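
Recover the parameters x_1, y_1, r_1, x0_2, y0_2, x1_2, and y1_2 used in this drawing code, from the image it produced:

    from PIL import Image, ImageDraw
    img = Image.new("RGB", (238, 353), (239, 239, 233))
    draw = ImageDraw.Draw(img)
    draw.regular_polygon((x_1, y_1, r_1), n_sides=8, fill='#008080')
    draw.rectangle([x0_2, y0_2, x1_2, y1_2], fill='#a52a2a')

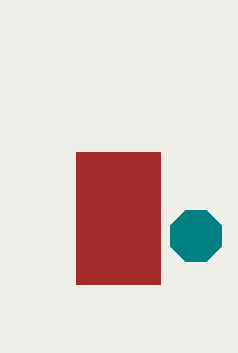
x_1 = 196; y_1 = 236; r_1 = 28; x0_2 = 76; y0_2 = 152; x1_2 = 160; y1_2 = 284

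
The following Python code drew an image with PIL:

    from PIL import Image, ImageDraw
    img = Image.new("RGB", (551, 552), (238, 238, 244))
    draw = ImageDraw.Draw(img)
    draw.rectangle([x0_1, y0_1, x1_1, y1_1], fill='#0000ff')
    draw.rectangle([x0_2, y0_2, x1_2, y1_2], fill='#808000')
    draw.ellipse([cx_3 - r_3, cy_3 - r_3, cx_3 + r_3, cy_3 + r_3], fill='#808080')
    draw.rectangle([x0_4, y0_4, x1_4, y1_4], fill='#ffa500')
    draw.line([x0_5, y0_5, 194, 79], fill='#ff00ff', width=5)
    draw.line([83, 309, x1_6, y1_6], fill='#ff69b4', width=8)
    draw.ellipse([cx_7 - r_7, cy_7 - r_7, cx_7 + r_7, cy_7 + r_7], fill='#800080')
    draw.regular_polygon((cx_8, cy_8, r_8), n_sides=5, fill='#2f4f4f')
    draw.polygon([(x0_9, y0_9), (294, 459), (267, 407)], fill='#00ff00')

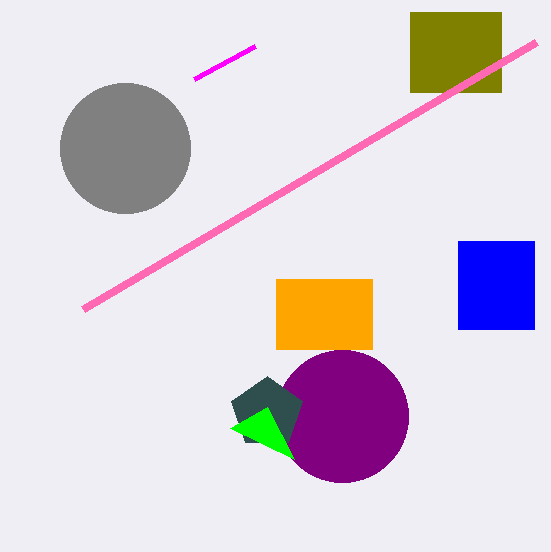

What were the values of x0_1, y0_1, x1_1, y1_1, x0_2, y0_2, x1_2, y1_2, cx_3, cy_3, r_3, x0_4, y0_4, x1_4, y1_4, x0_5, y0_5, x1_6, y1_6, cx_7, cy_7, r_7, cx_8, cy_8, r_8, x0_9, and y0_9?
x0_1 = 458
y0_1 = 241
x1_1 = 534
y1_1 = 329
x0_2 = 410
y0_2 = 12
x1_2 = 501
y1_2 = 92
cx_3 = 125
cy_3 = 148
r_3 = 65
x0_4 = 276
y0_4 = 279
x1_4 = 372
y1_4 = 349
x0_5 = 255
y0_5 = 46
x1_6 = 536
y1_6 = 42
cx_7 = 342
cy_7 = 416
r_7 = 66
cx_8 = 267
cy_8 = 413
r_8 = 37
x0_9 = 230
y0_9 = 428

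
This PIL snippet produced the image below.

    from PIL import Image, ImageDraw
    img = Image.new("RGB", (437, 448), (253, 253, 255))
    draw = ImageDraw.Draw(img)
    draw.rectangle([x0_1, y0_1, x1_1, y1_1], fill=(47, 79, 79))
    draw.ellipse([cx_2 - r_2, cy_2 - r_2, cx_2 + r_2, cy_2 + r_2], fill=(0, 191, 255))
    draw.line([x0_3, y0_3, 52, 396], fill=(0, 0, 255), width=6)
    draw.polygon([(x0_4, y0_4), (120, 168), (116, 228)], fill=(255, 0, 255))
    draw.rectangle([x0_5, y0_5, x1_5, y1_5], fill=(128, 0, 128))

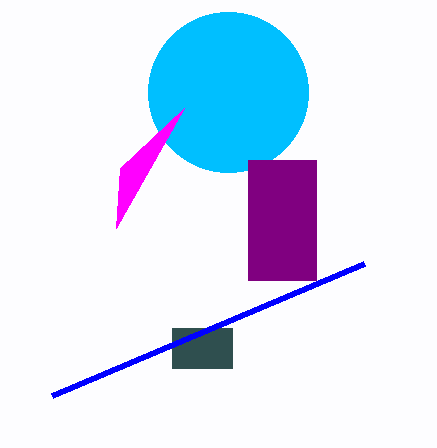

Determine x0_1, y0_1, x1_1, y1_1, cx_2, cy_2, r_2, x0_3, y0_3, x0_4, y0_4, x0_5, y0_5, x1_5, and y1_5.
x0_1 = 172; y0_1 = 328; x1_1 = 232; y1_1 = 368; cx_2 = 228; cy_2 = 92; r_2 = 80; x0_3 = 364; y0_3 = 264; x0_4 = 184; y0_4 = 108; x0_5 = 248; y0_5 = 160; x1_5 = 316; y1_5 = 280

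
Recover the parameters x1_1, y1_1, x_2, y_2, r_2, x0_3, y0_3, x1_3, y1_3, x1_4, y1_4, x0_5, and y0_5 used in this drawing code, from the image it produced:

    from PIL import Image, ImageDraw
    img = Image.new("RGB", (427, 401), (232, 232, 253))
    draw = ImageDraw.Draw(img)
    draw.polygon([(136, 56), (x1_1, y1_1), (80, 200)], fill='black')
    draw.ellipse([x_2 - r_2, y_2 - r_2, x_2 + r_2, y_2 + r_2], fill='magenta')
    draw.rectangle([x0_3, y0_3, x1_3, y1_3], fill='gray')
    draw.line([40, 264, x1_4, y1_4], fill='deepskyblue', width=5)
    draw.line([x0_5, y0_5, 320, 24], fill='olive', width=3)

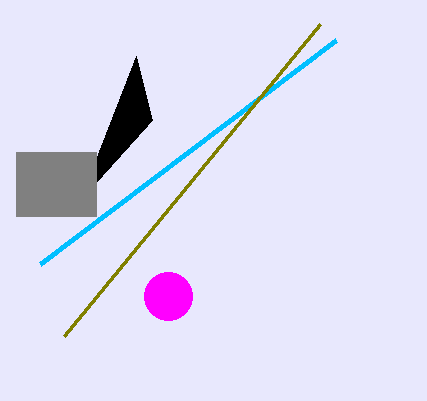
x1_1 = 152; y1_1 = 120; x_2 = 168; y_2 = 296; r_2 = 24; x0_3 = 16; y0_3 = 152; x1_3 = 96; y1_3 = 216; x1_4 = 336; y1_4 = 40; x0_5 = 64; y0_5 = 336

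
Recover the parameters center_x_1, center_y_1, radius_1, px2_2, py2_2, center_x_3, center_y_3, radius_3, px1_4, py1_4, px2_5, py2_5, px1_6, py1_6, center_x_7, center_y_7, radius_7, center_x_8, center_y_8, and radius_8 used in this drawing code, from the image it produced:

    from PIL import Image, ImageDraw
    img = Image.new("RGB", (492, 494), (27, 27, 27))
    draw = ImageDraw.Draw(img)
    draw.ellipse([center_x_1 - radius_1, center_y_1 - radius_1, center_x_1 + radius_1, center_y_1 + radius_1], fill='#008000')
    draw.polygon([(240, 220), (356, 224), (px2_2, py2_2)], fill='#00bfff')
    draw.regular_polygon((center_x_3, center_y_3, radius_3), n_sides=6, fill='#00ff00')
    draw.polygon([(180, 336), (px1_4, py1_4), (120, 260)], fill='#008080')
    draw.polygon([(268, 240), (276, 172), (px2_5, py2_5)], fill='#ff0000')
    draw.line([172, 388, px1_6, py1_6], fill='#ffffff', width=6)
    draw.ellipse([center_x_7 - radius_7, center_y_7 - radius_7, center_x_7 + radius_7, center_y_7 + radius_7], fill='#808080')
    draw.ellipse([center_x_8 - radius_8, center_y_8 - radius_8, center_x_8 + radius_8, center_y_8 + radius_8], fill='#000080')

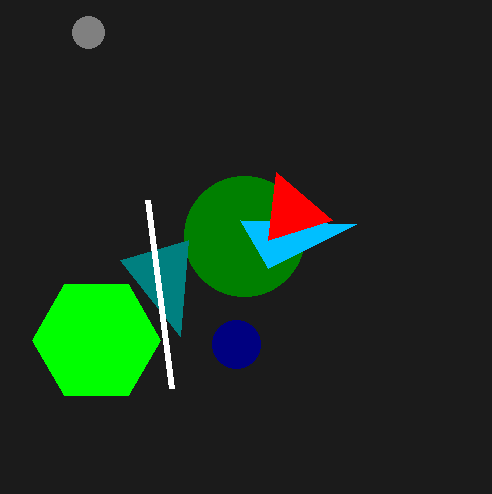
center_x_1 = 244; center_y_1 = 236; radius_1 = 60; px2_2 = 268; py2_2 = 268; center_x_3 = 96; center_y_3 = 340; radius_3 = 64; px1_4 = 188; py1_4 = 240; px2_5 = 332; py2_5 = 220; px1_6 = 148; py1_6 = 200; center_x_7 = 88; center_y_7 = 32; radius_7 = 16; center_x_8 = 236; center_y_8 = 344; radius_8 = 24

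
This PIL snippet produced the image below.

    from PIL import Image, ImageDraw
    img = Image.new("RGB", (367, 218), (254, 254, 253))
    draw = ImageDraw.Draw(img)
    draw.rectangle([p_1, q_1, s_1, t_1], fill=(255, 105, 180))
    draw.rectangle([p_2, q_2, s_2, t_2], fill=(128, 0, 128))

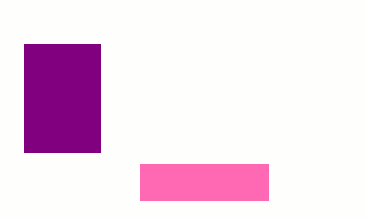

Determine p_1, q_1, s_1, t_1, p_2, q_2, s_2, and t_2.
p_1 = 140
q_1 = 164
s_1 = 268
t_1 = 200
p_2 = 24
q_2 = 44
s_2 = 100
t_2 = 152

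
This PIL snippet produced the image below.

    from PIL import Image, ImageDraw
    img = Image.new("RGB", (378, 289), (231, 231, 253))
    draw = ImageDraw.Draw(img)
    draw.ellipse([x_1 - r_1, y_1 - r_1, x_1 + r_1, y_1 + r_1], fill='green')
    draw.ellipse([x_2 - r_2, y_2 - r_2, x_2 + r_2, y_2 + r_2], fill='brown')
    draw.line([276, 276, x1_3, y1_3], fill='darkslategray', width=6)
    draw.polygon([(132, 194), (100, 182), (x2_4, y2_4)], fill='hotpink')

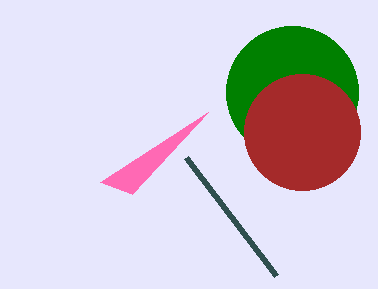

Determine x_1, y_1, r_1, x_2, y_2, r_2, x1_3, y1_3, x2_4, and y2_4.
x_1 = 292, y_1 = 92, r_1 = 66, x_2 = 302, y_2 = 132, r_2 = 58, x1_3 = 186, y1_3 = 158, x2_4 = 208, y2_4 = 112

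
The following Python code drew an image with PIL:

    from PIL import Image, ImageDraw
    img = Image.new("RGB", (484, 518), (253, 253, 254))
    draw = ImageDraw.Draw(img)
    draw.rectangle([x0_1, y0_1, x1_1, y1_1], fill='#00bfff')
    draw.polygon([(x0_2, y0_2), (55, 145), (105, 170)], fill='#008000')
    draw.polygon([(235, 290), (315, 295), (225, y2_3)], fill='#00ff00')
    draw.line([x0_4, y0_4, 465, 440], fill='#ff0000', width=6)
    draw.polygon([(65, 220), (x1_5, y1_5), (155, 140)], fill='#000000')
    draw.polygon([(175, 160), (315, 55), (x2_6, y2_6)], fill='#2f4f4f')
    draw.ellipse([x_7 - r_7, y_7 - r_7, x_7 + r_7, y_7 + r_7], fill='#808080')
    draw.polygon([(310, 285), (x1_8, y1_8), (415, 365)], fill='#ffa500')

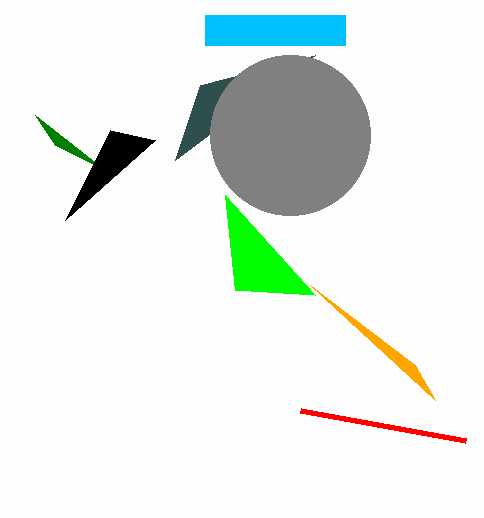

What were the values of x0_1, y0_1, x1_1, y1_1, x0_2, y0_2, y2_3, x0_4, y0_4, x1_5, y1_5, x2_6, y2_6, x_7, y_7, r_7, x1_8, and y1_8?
x0_1 = 205, y0_1 = 15, x1_1 = 345, y1_1 = 45, x0_2 = 35, y0_2 = 115, y2_3 = 195, x0_4 = 300, y0_4 = 410, x1_5 = 110, y1_5 = 130, x2_6 = 200, y2_6 = 85, x_7 = 290, y_7 = 135, r_7 = 80, x1_8 = 435, y1_8 = 400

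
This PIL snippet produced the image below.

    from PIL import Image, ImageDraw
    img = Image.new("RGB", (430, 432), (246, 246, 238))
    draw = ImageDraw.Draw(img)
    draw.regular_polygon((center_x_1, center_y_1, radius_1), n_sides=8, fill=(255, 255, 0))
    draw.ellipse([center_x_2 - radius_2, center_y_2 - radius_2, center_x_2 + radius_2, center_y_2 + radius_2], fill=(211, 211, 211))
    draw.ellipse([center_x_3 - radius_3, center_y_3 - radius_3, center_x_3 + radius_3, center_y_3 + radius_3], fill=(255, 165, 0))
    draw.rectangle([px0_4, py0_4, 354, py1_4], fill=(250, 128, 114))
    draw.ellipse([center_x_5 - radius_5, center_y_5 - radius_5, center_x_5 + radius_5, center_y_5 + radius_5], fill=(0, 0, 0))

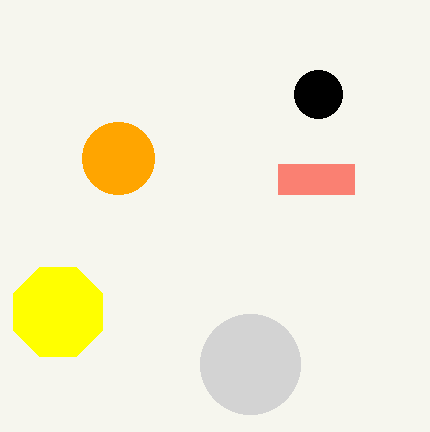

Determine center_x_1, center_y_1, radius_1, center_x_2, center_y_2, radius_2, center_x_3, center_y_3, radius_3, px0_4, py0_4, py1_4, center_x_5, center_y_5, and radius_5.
center_x_1 = 58; center_y_1 = 312; radius_1 = 48; center_x_2 = 250; center_y_2 = 364; radius_2 = 50; center_x_3 = 118; center_y_3 = 158; radius_3 = 36; px0_4 = 278; py0_4 = 164; py1_4 = 194; center_x_5 = 318; center_y_5 = 94; radius_5 = 24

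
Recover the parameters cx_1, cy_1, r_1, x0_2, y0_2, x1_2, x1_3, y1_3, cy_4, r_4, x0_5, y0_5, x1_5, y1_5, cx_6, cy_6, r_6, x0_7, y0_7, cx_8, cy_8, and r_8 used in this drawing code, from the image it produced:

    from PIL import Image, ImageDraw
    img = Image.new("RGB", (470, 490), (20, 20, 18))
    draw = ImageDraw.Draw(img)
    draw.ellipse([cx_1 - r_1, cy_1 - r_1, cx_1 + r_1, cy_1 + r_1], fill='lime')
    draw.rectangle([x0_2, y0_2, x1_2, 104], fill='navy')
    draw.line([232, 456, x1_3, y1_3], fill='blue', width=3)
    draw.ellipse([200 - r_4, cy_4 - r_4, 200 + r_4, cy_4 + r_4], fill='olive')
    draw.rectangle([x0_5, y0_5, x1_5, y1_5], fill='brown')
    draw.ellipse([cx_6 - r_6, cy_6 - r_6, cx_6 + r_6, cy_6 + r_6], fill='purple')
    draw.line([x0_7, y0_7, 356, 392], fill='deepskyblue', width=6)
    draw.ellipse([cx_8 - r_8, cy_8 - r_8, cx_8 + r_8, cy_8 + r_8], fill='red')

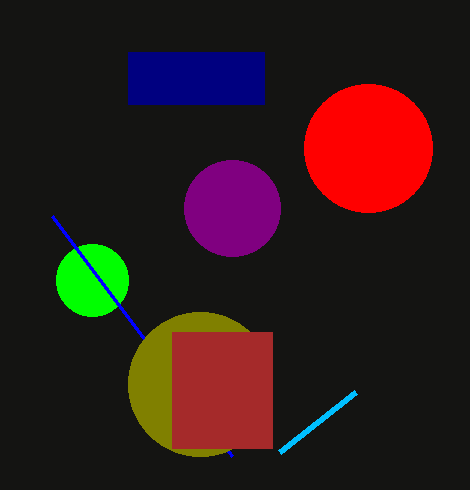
cx_1 = 92; cy_1 = 280; r_1 = 36; x0_2 = 128; y0_2 = 52; x1_2 = 264; x1_3 = 52; y1_3 = 216; cy_4 = 384; r_4 = 72; x0_5 = 172; y0_5 = 332; x1_5 = 272; y1_5 = 448; cx_6 = 232; cy_6 = 208; r_6 = 48; x0_7 = 280; y0_7 = 452; cx_8 = 368; cy_8 = 148; r_8 = 64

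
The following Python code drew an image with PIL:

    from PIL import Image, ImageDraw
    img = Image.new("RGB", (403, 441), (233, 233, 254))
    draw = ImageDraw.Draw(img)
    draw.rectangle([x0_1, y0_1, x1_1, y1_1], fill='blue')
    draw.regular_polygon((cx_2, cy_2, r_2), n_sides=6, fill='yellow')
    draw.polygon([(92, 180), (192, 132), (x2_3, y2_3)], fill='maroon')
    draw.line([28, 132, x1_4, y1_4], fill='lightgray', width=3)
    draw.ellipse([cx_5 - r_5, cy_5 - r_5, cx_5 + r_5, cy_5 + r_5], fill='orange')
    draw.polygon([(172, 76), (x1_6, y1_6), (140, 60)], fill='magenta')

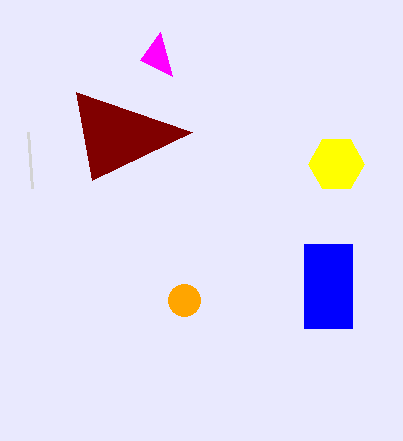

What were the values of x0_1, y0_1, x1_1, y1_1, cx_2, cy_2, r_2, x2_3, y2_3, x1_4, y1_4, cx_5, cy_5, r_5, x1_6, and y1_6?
x0_1 = 304, y0_1 = 244, x1_1 = 352, y1_1 = 328, cx_2 = 336, cy_2 = 164, r_2 = 28, x2_3 = 76, y2_3 = 92, x1_4 = 32, y1_4 = 188, cx_5 = 184, cy_5 = 300, r_5 = 16, x1_6 = 160, y1_6 = 32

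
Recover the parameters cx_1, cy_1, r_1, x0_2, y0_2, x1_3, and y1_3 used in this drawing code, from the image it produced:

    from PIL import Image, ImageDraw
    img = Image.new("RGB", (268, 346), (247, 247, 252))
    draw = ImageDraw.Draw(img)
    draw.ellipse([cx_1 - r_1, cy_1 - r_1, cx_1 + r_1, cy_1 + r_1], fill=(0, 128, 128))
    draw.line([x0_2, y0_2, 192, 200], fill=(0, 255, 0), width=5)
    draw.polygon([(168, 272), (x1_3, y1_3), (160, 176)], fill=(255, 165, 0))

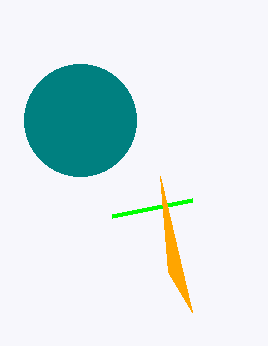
cx_1 = 80
cy_1 = 120
r_1 = 56
x0_2 = 112
y0_2 = 216
x1_3 = 192
y1_3 = 312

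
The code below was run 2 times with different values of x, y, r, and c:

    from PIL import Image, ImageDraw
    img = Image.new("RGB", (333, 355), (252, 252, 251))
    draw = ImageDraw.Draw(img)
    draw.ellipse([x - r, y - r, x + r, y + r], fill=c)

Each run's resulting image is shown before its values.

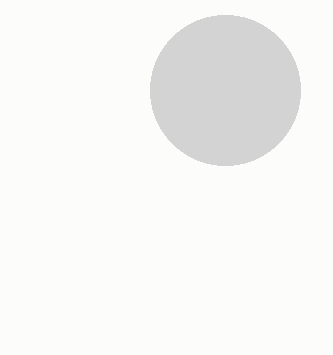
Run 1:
x = 225, y = 90, r = 75, c = 'lightgray'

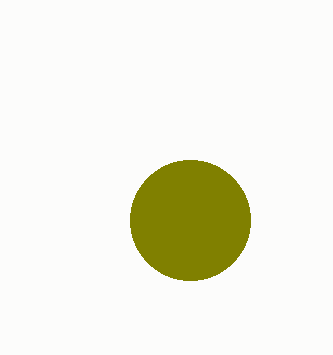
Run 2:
x = 190
y = 220
r = 60
c = 'olive'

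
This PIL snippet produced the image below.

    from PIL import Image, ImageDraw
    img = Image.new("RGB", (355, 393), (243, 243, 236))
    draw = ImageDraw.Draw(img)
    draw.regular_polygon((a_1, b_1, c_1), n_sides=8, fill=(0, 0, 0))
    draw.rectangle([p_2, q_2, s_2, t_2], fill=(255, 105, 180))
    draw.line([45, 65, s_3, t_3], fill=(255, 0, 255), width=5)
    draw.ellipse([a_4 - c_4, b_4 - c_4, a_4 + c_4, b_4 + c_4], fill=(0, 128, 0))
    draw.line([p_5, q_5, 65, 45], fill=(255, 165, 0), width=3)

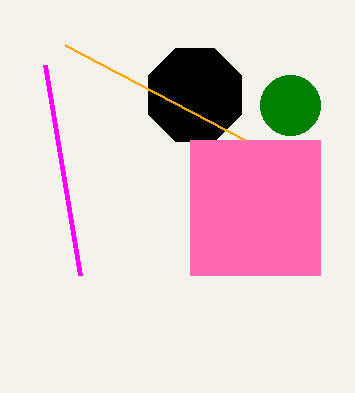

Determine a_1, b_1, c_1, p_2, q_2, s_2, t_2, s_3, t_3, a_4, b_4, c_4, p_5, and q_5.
a_1 = 195
b_1 = 95
c_1 = 50
p_2 = 190
q_2 = 140
s_2 = 320
t_2 = 275
s_3 = 80
t_3 = 275
a_4 = 290
b_4 = 105
c_4 = 30
p_5 = 245
q_5 = 140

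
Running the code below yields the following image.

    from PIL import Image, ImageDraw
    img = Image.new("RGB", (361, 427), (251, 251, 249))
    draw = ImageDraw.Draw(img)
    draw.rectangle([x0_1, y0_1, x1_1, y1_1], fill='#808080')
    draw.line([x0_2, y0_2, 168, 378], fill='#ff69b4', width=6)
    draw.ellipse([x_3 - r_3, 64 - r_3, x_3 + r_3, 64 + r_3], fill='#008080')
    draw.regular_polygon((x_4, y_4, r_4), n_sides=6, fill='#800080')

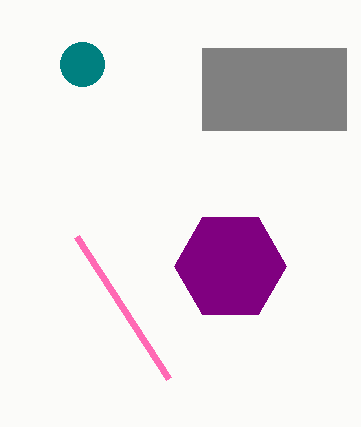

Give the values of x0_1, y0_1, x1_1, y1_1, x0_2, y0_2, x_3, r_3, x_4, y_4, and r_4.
x0_1 = 202; y0_1 = 48; x1_1 = 346; y1_1 = 130; x0_2 = 76; y0_2 = 236; x_3 = 82; r_3 = 22; x_4 = 230; y_4 = 266; r_4 = 56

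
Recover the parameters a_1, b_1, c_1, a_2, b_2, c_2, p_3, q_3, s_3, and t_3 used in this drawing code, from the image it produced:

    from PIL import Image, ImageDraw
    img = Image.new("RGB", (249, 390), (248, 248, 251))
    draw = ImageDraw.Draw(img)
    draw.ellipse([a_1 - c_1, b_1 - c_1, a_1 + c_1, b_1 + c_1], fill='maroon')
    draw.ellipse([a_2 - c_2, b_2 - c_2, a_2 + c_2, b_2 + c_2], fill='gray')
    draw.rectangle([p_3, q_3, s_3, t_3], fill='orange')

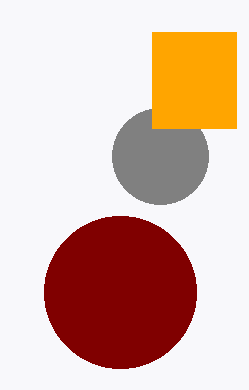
a_1 = 120, b_1 = 292, c_1 = 76, a_2 = 160, b_2 = 156, c_2 = 48, p_3 = 152, q_3 = 32, s_3 = 236, t_3 = 128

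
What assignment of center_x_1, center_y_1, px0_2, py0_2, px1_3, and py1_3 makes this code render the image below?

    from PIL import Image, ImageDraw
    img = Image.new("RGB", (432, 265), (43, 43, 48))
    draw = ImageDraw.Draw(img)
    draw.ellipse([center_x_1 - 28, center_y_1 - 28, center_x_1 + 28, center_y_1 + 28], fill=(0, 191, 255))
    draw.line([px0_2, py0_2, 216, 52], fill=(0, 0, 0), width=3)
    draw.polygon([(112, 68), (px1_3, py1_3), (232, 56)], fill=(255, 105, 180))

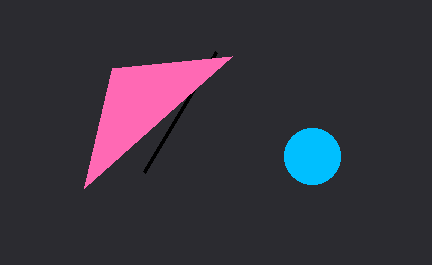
center_x_1 = 312, center_y_1 = 156, px0_2 = 144, py0_2 = 172, px1_3 = 84, py1_3 = 188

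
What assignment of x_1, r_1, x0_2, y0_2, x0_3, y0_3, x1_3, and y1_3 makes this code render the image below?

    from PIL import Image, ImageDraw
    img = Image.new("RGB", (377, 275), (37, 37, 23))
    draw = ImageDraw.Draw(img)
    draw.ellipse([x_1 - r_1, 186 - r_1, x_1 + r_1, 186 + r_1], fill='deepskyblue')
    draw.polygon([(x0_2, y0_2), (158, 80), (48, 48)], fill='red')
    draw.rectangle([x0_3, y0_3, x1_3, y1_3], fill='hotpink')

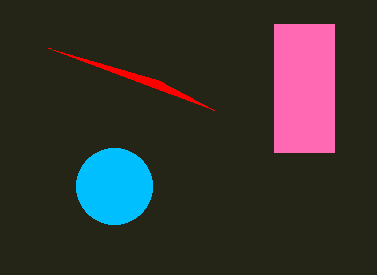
x_1 = 114; r_1 = 38; x0_2 = 214; y0_2 = 110; x0_3 = 274; y0_3 = 24; x1_3 = 334; y1_3 = 152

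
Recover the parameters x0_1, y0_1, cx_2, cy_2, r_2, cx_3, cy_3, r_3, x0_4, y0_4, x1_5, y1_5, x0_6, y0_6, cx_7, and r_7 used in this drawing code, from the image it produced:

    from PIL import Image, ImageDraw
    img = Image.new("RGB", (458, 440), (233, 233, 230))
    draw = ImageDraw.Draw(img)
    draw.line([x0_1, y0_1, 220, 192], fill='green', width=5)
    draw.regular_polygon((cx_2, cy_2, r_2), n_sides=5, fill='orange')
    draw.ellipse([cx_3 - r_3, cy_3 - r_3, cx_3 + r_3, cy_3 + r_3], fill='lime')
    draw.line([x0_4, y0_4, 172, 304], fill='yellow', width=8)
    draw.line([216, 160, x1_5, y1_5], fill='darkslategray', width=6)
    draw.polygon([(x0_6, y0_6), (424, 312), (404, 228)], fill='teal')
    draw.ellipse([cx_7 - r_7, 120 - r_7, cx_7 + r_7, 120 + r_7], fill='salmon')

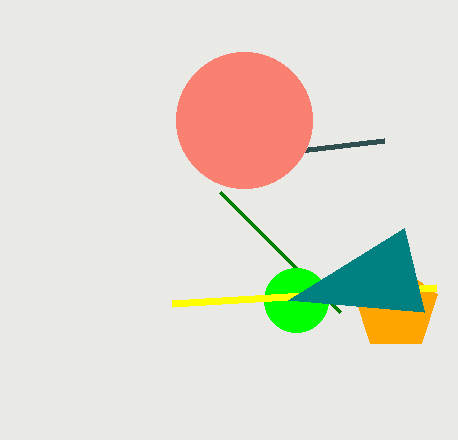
x0_1 = 340, y0_1 = 312, cx_2 = 396, cy_2 = 308, r_2 = 44, cx_3 = 296, cy_3 = 300, r_3 = 32, x0_4 = 436, y0_4 = 288, x1_5 = 384, y1_5 = 140, x0_6 = 288, y0_6 = 300, cx_7 = 244, r_7 = 68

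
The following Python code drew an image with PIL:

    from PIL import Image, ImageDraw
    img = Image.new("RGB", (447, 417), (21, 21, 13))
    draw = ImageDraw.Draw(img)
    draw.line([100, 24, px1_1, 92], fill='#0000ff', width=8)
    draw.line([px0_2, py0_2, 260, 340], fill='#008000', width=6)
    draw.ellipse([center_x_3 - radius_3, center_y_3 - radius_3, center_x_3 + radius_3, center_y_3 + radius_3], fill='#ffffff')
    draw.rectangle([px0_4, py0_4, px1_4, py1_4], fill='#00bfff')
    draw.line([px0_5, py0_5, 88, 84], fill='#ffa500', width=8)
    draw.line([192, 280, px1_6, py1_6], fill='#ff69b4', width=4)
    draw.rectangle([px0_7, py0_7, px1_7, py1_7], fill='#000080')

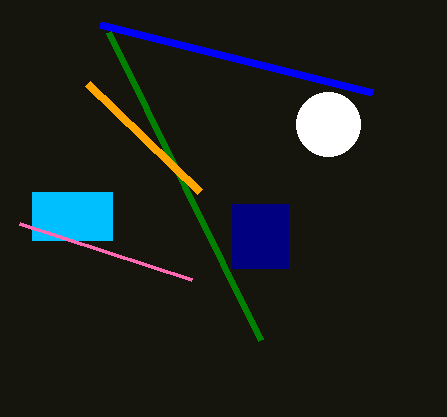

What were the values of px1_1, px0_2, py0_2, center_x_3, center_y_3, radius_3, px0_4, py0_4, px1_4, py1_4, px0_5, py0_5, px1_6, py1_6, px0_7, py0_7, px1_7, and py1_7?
px1_1 = 372; px0_2 = 108; py0_2 = 32; center_x_3 = 328; center_y_3 = 124; radius_3 = 32; px0_4 = 32; py0_4 = 192; px1_4 = 112; py1_4 = 240; px0_5 = 200; py0_5 = 192; px1_6 = 20; py1_6 = 224; px0_7 = 232; py0_7 = 204; px1_7 = 288; py1_7 = 268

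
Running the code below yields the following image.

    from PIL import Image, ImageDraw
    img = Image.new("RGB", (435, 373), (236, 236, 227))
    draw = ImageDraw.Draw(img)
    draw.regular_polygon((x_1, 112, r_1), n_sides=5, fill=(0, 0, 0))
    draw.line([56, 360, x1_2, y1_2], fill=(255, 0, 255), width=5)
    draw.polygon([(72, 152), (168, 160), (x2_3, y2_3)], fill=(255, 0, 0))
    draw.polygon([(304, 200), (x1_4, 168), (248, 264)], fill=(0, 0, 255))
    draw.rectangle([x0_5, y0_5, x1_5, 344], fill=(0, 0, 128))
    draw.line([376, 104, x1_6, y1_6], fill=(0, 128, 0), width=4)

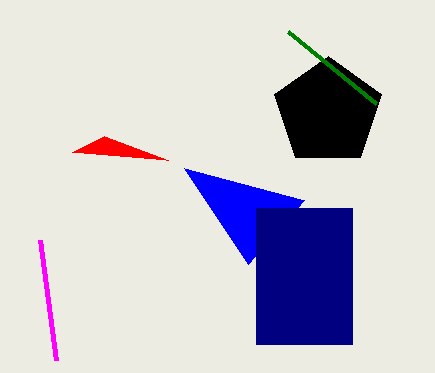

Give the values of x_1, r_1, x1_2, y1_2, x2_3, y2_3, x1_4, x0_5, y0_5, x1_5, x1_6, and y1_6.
x_1 = 328; r_1 = 56; x1_2 = 40; y1_2 = 240; x2_3 = 104; y2_3 = 136; x1_4 = 184; x0_5 = 256; y0_5 = 208; x1_5 = 352; x1_6 = 288; y1_6 = 32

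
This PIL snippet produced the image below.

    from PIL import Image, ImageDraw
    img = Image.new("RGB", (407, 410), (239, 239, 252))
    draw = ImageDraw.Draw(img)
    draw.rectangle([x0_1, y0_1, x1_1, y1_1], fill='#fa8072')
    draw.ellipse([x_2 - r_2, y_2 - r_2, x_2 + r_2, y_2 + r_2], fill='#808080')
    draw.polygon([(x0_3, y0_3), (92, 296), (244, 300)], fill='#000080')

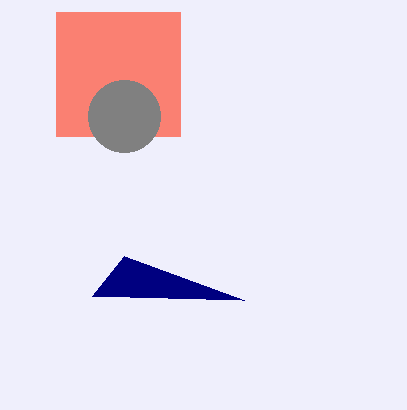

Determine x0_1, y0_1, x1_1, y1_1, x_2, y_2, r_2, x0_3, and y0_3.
x0_1 = 56, y0_1 = 12, x1_1 = 180, y1_1 = 136, x_2 = 124, y_2 = 116, r_2 = 36, x0_3 = 124, y0_3 = 256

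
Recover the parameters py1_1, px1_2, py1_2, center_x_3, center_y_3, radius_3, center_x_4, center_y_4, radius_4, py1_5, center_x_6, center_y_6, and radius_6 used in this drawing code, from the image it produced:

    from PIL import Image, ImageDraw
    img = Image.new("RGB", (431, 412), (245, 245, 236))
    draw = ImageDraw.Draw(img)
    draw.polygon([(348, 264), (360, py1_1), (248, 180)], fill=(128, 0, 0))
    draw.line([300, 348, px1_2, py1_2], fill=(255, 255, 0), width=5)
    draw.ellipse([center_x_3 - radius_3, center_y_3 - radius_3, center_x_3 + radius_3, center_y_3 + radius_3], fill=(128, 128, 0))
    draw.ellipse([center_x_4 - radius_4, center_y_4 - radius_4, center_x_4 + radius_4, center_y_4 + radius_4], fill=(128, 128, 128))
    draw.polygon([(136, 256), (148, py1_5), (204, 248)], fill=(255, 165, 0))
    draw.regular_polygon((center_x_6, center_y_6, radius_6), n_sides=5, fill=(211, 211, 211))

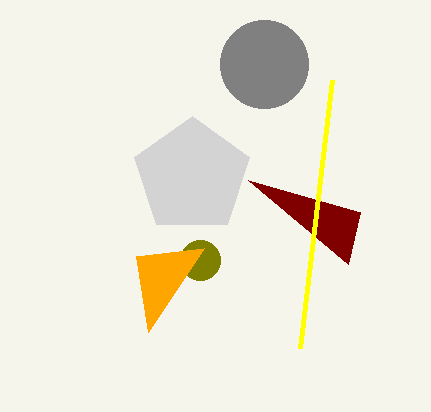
py1_1 = 212; px1_2 = 332; py1_2 = 80; center_x_3 = 200; center_y_3 = 260; radius_3 = 20; center_x_4 = 264; center_y_4 = 64; radius_4 = 44; py1_5 = 332; center_x_6 = 192; center_y_6 = 176; radius_6 = 60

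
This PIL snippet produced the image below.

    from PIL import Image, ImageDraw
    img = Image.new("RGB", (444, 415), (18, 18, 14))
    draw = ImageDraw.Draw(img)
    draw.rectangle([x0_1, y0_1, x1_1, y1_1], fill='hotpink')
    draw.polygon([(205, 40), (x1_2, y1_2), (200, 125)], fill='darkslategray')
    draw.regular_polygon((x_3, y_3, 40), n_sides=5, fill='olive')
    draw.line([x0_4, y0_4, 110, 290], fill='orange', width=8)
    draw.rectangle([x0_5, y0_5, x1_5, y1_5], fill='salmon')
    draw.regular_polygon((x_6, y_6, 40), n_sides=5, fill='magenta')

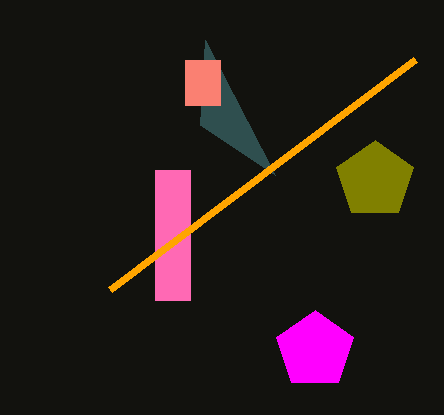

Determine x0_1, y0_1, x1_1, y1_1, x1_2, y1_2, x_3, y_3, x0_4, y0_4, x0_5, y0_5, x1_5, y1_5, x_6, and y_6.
x0_1 = 155; y0_1 = 170; x1_1 = 190; y1_1 = 300; x1_2 = 275; y1_2 = 175; x_3 = 375; y_3 = 180; x0_4 = 415; y0_4 = 60; x0_5 = 185; y0_5 = 60; x1_5 = 220; y1_5 = 105; x_6 = 315; y_6 = 350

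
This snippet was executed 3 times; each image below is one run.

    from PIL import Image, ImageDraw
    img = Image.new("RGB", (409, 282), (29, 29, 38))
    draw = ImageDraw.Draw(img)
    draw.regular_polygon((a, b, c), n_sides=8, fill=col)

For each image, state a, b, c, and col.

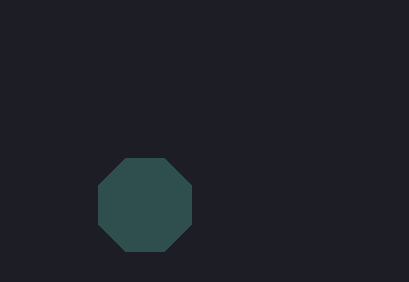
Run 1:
a = 145
b = 205
c = 50
col = 'darkslategray'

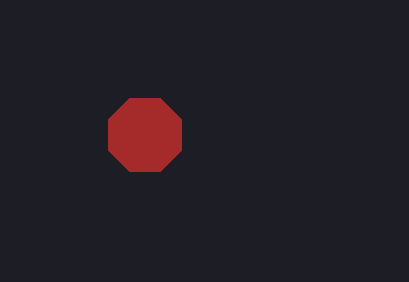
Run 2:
a = 145; b = 135; c = 40; col = 'brown'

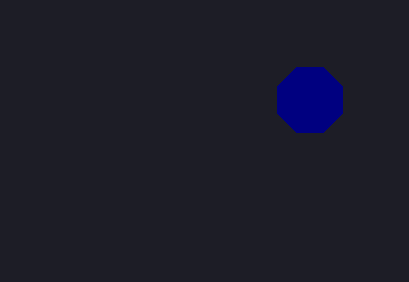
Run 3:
a = 310, b = 100, c = 35, col = 'navy'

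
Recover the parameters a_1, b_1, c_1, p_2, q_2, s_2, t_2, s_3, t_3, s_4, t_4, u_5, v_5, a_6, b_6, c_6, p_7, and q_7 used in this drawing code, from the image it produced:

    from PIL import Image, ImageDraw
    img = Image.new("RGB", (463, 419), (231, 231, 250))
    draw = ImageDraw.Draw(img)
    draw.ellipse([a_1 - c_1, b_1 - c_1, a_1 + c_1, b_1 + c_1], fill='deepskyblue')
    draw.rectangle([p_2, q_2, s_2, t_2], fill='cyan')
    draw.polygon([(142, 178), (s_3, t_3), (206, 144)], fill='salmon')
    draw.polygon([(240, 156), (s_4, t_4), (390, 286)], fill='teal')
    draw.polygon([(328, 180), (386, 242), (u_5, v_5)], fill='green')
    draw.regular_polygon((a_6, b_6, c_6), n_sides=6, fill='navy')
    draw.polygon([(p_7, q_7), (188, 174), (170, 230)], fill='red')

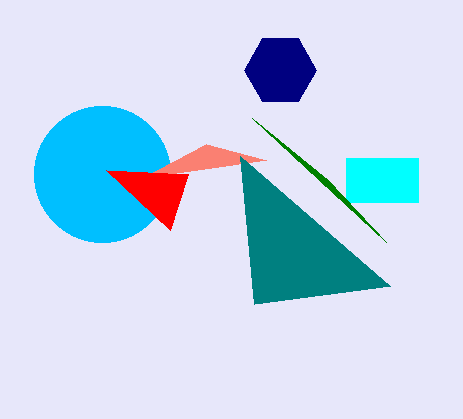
a_1 = 102
b_1 = 174
c_1 = 68
p_2 = 346
q_2 = 158
s_2 = 418
t_2 = 202
s_3 = 266
t_3 = 160
s_4 = 254
t_4 = 304
u_5 = 252
v_5 = 118
a_6 = 280
b_6 = 70
c_6 = 36
p_7 = 106
q_7 = 170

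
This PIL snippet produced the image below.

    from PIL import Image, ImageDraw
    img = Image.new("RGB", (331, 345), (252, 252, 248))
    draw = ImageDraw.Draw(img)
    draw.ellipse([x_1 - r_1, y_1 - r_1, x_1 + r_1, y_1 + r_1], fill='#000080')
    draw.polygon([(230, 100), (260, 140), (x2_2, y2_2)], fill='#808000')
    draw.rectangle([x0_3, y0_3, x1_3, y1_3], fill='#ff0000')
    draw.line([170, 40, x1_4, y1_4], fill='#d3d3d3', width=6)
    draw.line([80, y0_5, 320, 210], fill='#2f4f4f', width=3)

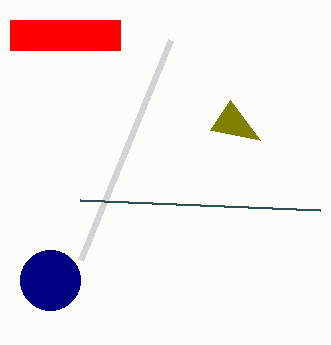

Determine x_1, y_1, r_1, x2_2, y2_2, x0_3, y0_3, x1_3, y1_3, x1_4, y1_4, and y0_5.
x_1 = 50, y_1 = 280, r_1 = 30, x2_2 = 210, y2_2 = 130, x0_3 = 10, y0_3 = 20, x1_3 = 120, y1_3 = 50, x1_4 = 80, y1_4 = 260, y0_5 = 200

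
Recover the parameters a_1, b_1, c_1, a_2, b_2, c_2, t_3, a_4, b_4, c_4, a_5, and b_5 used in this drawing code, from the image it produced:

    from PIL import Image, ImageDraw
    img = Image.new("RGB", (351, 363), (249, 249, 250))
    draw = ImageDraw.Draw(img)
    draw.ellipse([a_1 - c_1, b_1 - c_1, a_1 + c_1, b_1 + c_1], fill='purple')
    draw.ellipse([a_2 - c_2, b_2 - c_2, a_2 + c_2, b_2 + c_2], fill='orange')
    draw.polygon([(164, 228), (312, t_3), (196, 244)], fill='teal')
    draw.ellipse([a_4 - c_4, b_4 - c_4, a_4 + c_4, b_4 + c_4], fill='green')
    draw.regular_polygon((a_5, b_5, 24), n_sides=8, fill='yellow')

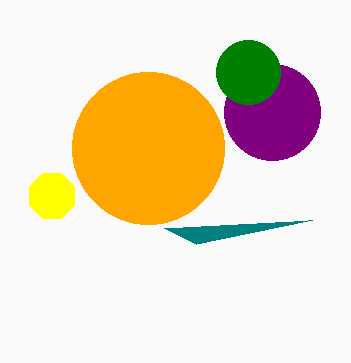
a_1 = 272; b_1 = 112; c_1 = 48; a_2 = 148; b_2 = 148; c_2 = 76; t_3 = 220; a_4 = 248; b_4 = 72; c_4 = 32; a_5 = 52; b_5 = 196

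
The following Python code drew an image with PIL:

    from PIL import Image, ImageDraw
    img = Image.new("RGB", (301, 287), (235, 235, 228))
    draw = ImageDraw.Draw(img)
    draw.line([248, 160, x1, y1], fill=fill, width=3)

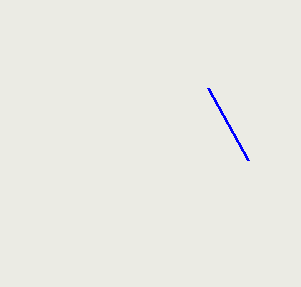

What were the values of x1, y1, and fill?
x1 = 208; y1 = 88; fill = 'blue'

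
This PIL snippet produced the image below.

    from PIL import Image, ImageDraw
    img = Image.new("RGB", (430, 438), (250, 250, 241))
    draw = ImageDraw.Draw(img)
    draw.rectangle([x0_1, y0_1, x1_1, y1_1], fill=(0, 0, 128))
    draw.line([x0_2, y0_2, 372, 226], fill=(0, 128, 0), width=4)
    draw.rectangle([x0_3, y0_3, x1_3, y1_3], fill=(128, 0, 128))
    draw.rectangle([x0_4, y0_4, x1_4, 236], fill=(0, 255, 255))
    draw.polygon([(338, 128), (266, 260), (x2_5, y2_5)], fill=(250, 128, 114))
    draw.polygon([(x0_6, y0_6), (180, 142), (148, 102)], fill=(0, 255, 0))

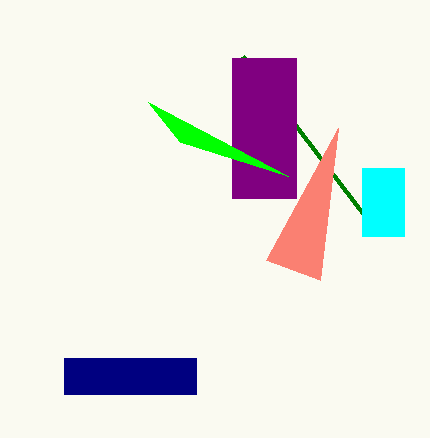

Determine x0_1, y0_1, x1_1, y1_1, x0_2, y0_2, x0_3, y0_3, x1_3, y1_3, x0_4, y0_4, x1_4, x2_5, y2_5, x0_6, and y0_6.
x0_1 = 64, y0_1 = 358, x1_1 = 196, y1_1 = 394, x0_2 = 242, y0_2 = 56, x0_3 = 232, y0_3 = 58, x1_3 = 296, y1_3 = 198, x0_4 = 362, y0_4 = 168, x1_4 = 404, x2_5 = 320, y2_5 = 280, x0_6 = 288, y0_6 = 176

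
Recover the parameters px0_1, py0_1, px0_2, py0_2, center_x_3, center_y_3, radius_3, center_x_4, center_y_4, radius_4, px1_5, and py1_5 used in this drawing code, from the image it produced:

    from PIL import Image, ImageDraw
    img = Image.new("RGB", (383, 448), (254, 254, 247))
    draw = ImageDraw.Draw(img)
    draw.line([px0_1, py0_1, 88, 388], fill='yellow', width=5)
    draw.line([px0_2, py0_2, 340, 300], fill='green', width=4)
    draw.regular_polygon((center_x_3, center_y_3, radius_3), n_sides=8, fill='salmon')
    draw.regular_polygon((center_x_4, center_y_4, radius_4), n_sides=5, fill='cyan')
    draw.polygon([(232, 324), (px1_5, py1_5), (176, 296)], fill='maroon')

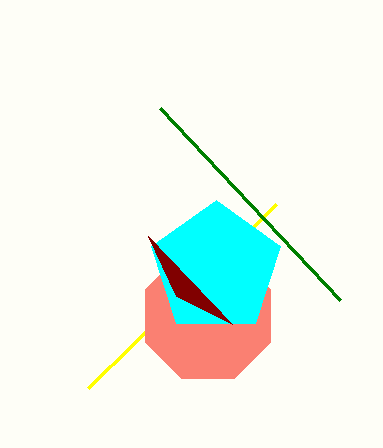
px0_1 = 276; py0_1 = 204; px0_2 = 160; py0_2 = 108; center_x_3 = 208; center_y_3 = 316; radius_3 = 68; center_x_4 = 216; center_y_4 = 268; radius_4 = 68; px1_5 = 148; py1_5 = 236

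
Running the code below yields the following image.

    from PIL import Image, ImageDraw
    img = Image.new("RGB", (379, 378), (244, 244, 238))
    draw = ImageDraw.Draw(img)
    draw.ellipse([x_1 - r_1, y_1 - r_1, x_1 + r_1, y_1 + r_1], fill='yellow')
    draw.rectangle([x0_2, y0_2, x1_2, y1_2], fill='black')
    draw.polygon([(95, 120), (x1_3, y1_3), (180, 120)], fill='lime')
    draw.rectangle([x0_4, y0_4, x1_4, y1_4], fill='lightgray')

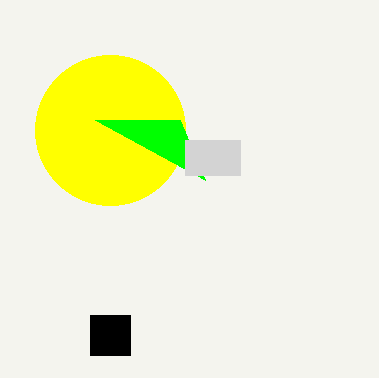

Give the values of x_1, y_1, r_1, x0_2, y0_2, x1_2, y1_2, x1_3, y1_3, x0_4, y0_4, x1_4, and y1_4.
x_1 = 110
y_1 = 130
r_1 = 75
x0_2 = 90
y0_2 = 315
x1_2 = 130
y1_2 = 355
x1_3 = 205
y1_3 = 180
x0_4 = 185
y0_4 = 140
x1_4 = 240
y1_4 = 175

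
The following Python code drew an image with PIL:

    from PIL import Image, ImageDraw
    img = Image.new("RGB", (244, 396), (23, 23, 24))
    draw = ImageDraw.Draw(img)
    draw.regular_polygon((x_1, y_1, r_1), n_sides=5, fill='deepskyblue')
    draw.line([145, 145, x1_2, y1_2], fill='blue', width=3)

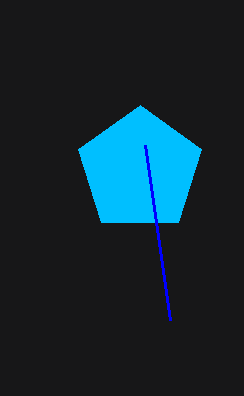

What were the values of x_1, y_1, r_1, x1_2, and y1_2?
x_1 = 140
y_1 = 170
r_1 = 65
x1_2 = 170
y1_2 = 320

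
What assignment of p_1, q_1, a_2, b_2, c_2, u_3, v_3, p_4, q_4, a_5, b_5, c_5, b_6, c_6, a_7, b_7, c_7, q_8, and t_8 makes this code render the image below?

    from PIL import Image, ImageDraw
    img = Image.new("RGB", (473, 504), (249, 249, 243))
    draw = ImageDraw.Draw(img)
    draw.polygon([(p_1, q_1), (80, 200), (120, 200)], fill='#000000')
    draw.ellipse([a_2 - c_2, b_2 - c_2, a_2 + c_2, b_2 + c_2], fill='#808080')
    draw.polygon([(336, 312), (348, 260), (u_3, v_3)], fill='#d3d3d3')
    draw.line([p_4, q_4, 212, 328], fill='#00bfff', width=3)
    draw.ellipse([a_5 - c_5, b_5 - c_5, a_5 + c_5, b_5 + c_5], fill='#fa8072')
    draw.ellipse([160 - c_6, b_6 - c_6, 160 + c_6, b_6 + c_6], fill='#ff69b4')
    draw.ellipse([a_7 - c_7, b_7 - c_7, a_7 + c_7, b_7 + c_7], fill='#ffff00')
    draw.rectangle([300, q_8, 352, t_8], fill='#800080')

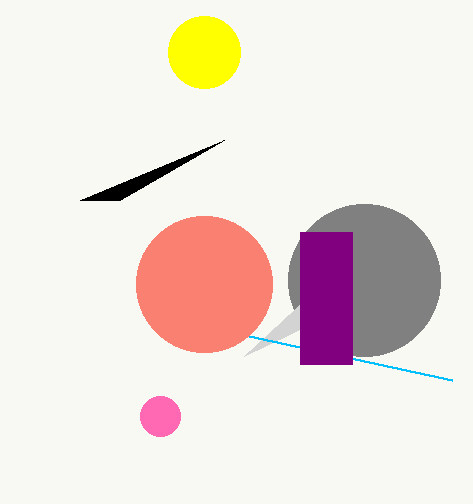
p_1 = 224, q_1 = 140, a_2 = 364, b_2 = 280, c_2 = 76, u_3 = 244, v_3 = 356, p_4 = 452, q_4 = 380, a_5 = 204, b_5 = 284, c_5 = 68, b_6 = 416, c_6 = 20, a_7 = 204, b_7 = 52, c_7 = 36, q_8 = 232, t_8 = 364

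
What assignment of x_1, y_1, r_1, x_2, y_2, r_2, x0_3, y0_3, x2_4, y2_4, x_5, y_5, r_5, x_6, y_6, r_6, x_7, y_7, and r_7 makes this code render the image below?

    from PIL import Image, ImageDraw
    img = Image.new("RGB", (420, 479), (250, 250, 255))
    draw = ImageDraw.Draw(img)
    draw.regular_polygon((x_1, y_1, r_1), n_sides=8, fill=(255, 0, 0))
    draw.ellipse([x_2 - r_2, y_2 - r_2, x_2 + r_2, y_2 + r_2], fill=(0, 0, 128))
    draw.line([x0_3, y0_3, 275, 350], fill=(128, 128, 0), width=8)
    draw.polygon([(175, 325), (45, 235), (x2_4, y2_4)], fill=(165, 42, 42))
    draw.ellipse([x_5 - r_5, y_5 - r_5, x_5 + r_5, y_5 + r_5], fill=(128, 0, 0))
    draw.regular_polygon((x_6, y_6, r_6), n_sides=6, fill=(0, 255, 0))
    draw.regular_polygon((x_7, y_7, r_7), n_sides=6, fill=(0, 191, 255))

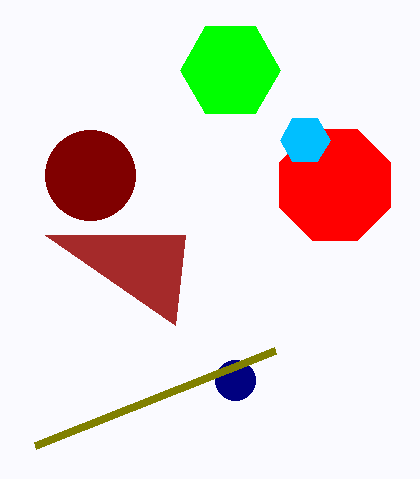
x_1 = 335; y_1 = 185; r_1 = 60; x_2 = 235; y_2 = 380; r_2 = 20; x0_3 = 35; y0_3 = 445; x2_4 = 185; y2_4 = 235; x_5 = 90; y_5 = 175; r_5 = 45; x_6 = 230; y_6 = 70; r_6 = 50; x_7 = 305; y_7 = 140; r_7 = 25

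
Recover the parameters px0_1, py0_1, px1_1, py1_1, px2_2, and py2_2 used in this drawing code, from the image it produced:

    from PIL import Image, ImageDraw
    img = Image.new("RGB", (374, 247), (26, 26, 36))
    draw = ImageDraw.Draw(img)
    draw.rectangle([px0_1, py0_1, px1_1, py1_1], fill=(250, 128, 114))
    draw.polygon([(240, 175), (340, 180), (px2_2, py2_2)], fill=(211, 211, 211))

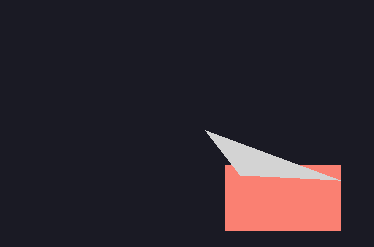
px0_1 = 225; py0_1 = 165; px1_1 = 340; py1_1 = 230; px2_2 = 205; py2_2 = 130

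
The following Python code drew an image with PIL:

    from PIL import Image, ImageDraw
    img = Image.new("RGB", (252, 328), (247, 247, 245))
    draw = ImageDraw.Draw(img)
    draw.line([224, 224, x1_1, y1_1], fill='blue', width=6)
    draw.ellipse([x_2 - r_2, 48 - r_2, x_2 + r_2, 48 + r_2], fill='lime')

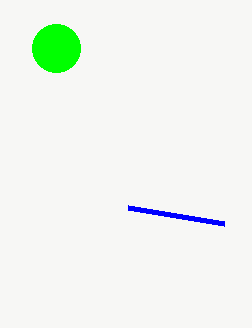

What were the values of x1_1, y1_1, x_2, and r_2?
x1_1 = 128
y1_1 = 208
x_2 = 56
r_2 = 24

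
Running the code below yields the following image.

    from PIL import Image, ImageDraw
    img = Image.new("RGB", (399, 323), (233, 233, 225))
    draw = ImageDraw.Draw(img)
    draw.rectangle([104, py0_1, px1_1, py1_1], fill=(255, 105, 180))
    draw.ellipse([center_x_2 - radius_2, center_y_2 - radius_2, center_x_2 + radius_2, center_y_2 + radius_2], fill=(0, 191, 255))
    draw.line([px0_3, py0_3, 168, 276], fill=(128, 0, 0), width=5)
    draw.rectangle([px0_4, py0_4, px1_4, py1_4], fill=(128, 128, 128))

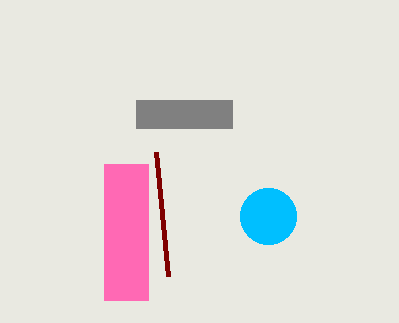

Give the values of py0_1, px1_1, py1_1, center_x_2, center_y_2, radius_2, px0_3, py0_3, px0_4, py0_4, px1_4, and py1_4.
py0_1 = 164; px1_1 = 148; py1_1 = 300; center_x_2 = 268; center_y_2 = 216; radius_2 = 28; px0_3 = 156; py0_3 = 152; px0_4 = 136; py0_4 = 100; px1_4 = 232; py1_4 = 128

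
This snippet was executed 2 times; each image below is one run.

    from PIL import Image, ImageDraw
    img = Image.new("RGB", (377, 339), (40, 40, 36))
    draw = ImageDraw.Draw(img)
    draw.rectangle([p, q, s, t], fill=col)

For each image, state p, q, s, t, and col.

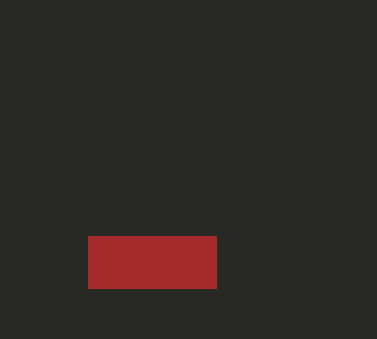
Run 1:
p = 88
q = 236
s = 216
t = 288
col = 'brown'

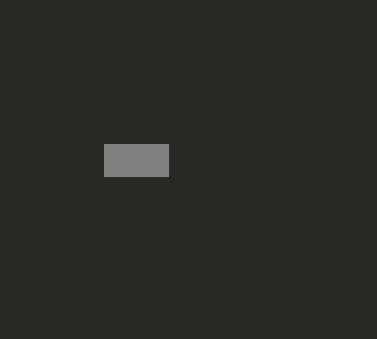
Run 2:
p = 104, q = 144, s = 168, t = 176, col = 'gray'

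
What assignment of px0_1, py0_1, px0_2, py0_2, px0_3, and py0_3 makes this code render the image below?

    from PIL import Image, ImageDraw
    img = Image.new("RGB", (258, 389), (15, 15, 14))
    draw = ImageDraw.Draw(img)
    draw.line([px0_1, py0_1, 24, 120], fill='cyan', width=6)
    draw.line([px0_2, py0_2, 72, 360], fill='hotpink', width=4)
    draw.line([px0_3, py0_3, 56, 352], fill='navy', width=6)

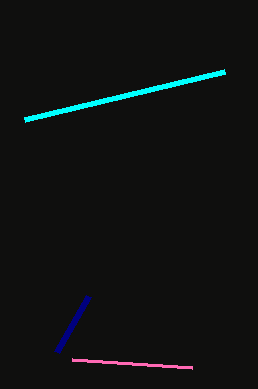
px0_1 = 224
py0_1 = 72
px0_2 = 192
py0_2 = 368
px0_3 = 88
py0_3 = 296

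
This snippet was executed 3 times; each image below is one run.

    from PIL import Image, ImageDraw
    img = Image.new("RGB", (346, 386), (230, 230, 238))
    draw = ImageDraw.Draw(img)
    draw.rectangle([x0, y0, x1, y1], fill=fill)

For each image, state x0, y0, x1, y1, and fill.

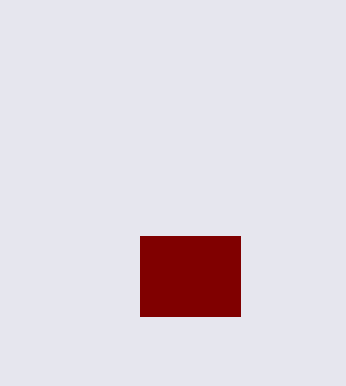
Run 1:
x0 = 140
y0 = 236
x1 = 240
y1 = 316
fill = 'maroon'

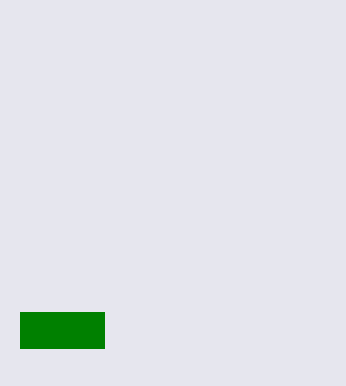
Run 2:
x0 = 20; y0 = 312; x1 = 104; y1 = 348; fill = 'green'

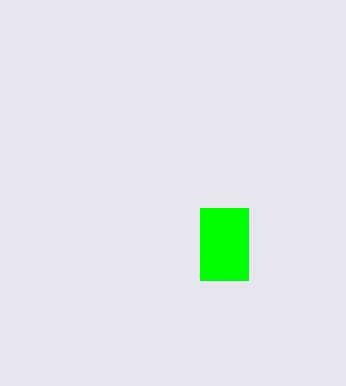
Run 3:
x0 = 200; y0 = 208; x1 = 248; y1 = 280; fill = 'lime'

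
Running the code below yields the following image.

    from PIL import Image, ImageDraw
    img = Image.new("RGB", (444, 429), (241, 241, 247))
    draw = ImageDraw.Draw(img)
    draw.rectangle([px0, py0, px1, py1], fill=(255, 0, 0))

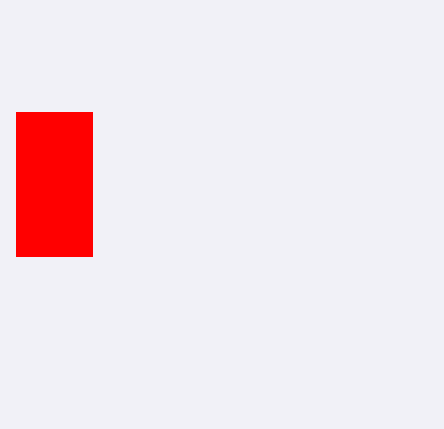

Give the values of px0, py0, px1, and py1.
px0 = 16, py0 = 112, px1 = 92, py1 = 256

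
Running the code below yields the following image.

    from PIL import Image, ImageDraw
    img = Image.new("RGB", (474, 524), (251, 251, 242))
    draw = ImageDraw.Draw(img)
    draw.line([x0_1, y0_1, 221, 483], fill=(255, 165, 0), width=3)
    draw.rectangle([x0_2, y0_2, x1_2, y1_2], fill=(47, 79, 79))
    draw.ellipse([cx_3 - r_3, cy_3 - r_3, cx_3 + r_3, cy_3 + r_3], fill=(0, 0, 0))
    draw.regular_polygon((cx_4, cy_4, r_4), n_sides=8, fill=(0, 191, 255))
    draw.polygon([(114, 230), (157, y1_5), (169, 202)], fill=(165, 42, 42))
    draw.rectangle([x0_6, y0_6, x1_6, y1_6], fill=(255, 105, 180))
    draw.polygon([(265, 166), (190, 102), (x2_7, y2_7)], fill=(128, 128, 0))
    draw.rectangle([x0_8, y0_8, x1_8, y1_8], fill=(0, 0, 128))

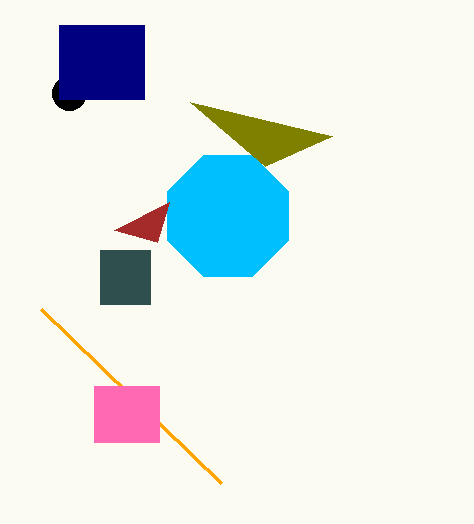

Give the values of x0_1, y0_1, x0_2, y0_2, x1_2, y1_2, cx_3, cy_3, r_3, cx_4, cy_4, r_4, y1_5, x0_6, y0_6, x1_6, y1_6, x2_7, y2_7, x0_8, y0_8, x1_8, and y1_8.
x0_1 = 41; y0_1 = 309; x0_2 = 100; y0_2 = 250; x1_2 = 150; y1_2 = 304; cx_3 = 69; cy_3 = 93; r_3 = 17; cx_4 = 228; cy_4 = 216; r_4 = 65; y1_5 = 242; x0_6 = 94; y0_6 = 386; x1_6 = 159; y1_6 = 442; x2_7 = 332; y2_7 = 136; x0_8 = 59; y0_8 = 25; x1_8 = 144; y1_8 = 99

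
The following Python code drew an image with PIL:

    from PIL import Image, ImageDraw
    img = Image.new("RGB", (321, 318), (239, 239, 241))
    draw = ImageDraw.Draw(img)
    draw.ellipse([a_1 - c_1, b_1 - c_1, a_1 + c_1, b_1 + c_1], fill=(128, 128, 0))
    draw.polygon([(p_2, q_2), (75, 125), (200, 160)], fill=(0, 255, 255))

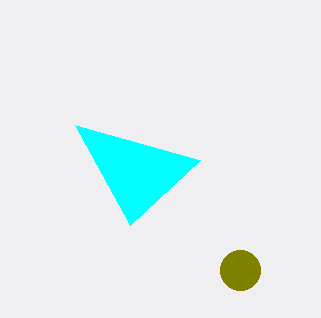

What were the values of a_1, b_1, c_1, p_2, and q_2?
a_1 = 240; b_1 = 270; c_1 = 20; p_2 = 130; q_2 = 225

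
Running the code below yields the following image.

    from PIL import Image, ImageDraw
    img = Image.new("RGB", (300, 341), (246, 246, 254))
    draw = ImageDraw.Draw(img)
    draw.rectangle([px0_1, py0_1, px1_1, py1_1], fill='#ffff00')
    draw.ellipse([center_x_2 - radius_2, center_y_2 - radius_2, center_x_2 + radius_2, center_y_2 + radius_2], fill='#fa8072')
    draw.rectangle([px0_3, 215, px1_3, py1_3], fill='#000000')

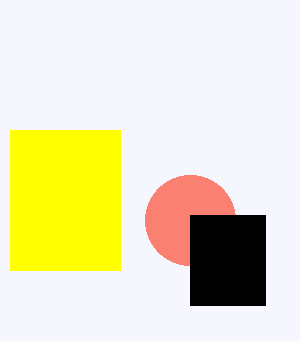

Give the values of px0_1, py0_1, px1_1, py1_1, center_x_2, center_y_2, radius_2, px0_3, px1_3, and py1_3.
px0_1 = 10; py0_1 = 130; px1_1 = 120; py1_1 = 270; center_x_2 = 190; center_y_2 = 220; radius_2 = 45; px0_3 = 190; px1_3 = 265; py1_3 = 305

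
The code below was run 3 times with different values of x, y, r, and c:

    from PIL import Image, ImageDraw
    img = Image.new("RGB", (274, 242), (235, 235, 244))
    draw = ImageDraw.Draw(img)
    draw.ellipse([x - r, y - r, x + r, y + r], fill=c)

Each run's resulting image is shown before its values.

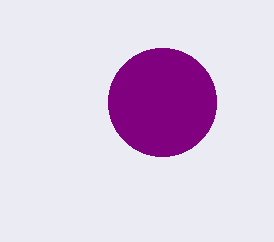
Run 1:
x = 162
y = 102
r = 54
c = 'purple'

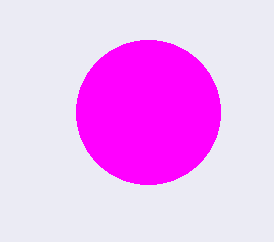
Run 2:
x = 148; y = 112; r = 72; c = 'magenta'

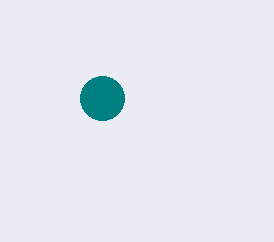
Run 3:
x = 102
y = 98
r = 22
c = 'teal'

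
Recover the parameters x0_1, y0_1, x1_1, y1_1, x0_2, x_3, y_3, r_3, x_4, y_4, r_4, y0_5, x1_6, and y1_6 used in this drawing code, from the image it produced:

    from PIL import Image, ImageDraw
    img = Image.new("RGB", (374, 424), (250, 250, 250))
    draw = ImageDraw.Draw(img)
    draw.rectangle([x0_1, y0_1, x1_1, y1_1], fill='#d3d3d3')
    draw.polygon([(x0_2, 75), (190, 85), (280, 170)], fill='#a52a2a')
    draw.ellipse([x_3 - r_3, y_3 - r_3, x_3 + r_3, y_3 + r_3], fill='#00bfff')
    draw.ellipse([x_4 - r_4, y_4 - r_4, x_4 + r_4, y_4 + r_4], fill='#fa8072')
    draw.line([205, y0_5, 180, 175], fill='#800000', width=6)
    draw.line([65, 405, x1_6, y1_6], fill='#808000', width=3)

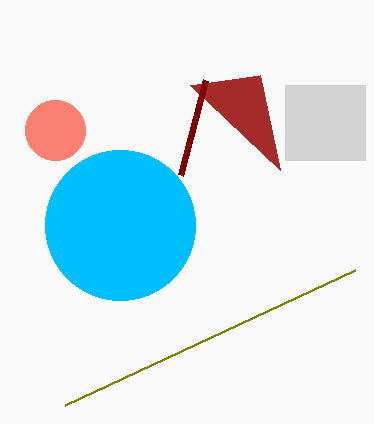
x0_1 = 285, y0_1 = 85, x1_1 = 365, y1_1 = 160, x0_2 = 260, x_3 = 120, y_3 = 225, r_3 = 75, x_4 = 55, y_4 = 130, r_4 = 30, y0_5 = 80, x1_6 = 355, y1_6 = 270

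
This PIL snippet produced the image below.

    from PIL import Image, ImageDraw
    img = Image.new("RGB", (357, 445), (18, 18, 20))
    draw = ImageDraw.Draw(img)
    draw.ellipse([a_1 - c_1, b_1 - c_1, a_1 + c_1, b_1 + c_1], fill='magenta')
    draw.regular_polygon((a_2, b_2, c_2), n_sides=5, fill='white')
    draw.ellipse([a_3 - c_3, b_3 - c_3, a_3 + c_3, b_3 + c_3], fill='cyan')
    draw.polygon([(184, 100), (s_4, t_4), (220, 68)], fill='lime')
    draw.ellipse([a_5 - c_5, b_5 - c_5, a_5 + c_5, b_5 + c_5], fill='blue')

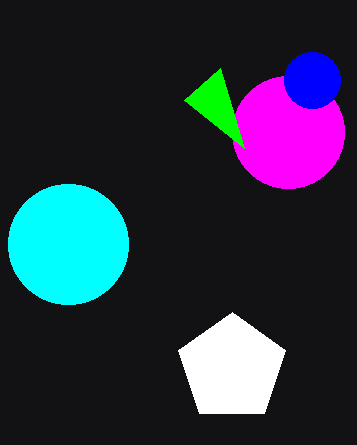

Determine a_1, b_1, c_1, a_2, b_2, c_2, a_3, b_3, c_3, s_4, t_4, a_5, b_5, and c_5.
a_1 = 288, b_1 = 132, c_1 = 56, a_2 = 232, b_2 = 368, c_2 = 56, a_3 = 68, b_3 = 244, c_3 = 60, s_4 = 244, t_4 = 148, a_5 = 312, b_5 = 80, c_5 = 28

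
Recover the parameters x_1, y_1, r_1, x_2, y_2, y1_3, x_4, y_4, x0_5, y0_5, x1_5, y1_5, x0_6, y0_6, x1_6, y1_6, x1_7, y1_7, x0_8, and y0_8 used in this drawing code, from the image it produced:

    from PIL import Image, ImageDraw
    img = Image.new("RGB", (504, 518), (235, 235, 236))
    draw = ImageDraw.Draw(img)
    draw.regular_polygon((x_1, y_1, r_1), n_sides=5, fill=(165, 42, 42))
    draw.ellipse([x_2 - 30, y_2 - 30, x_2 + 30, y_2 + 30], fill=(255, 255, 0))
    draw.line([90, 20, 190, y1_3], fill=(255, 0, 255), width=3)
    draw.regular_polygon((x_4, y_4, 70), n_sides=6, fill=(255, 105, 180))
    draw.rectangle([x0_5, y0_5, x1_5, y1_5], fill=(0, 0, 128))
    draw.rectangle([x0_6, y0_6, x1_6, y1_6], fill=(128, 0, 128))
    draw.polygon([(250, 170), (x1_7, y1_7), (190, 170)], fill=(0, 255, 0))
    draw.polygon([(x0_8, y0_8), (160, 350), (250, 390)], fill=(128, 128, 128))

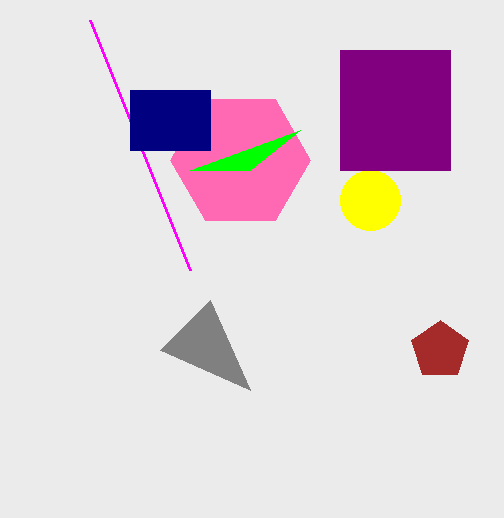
x_1 = 440
y_1 = 350
r_1 = 30
x_2 = 370
y_2 = 200
y1_3 = 270
x_4 = 240
y_4 = 160
x0_5 = 130
y0_5 = 90
x1_5 = 210
y1_5 = 150
x0_6 = 340
y0_6 = 50
x1_6 = 450
y1_6 = 170
x1_7 = 300
y1_7 = 130
x0_8 = 210
y0_8 = 300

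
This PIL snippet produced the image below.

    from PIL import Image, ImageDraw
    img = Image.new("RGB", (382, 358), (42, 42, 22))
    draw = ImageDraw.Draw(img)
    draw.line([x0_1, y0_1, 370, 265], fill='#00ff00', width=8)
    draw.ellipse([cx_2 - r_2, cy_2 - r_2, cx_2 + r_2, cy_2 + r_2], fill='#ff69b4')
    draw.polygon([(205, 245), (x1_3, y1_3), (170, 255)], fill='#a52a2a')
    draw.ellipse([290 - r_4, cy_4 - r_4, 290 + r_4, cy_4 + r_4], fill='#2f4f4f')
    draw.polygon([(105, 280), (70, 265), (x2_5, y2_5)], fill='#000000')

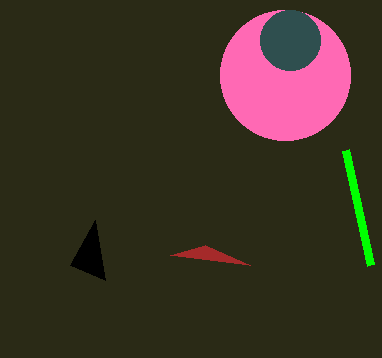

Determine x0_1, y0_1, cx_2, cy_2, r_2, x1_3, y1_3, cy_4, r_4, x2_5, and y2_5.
x0_1 = 345
y0_1 = 150
cx_2 = 285
cy_2 = 75
r_2 = 65
x1_3 = 250
y1_3 = 265
cy_4 = 40
r_4 = 30
x2_5 = 95
y2_5 = 220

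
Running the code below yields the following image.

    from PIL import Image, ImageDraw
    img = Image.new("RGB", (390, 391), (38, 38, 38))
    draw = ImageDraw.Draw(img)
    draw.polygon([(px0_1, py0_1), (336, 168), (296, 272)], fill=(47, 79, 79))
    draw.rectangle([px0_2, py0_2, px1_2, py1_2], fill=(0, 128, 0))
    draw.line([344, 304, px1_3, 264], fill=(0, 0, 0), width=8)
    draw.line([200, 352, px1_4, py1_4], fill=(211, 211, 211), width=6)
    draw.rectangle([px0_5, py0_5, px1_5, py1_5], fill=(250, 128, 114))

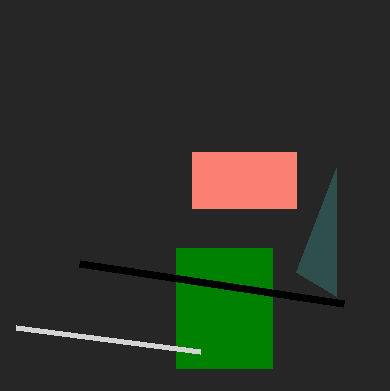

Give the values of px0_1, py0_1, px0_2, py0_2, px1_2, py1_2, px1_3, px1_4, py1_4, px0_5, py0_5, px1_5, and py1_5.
px0_1 = 336, py0_1 = 296, px0_2 = 176, py0_2 = 248, px1_2 = 272, py1_2 = 368, px1_3 = 80, px1_4 = 16, py1_4 = 328, px0_5 = 192, py0_5 = 152, px1_5 = 296, py1_5 = 208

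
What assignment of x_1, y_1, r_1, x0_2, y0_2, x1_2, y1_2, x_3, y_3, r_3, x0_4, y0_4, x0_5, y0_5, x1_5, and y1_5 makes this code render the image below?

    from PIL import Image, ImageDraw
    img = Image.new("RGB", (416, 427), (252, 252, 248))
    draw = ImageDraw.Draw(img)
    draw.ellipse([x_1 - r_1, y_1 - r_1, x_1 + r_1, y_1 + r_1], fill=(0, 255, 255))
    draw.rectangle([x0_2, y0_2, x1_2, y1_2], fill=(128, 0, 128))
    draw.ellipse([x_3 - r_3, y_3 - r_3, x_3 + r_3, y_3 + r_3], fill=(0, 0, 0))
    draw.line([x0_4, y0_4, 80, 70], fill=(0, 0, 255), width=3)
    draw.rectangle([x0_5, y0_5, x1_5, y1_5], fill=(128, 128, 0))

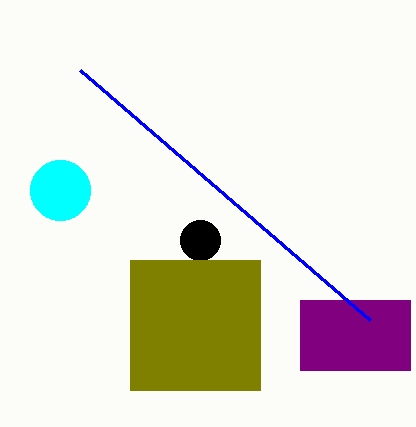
x_1 = 60, y_1 = 190, r_1 = 30, x0_2 = 300, y0_2 = 300, x1_2 = 410, y1_2 = 370, x_3 = 200, y_3 = 240, r_3 = 20, x0_4 = 370, y0_4 = 320, x0_5 = 130, y0_5 = 260, x1_5 = 260, y1_5 = 390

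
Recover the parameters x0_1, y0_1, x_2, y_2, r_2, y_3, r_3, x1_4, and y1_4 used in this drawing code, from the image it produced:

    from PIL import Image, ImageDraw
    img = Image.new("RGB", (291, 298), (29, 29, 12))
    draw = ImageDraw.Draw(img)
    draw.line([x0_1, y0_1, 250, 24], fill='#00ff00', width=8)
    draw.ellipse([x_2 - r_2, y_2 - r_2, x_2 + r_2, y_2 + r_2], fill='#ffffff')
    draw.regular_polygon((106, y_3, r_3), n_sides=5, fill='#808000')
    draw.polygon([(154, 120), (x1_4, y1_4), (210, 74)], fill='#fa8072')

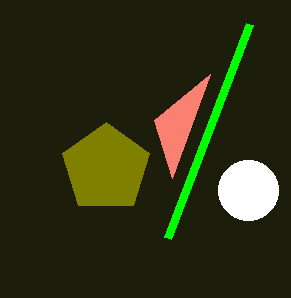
x0_1 = 168, y0_1 = 238, x_2 = 248, y_2 = 190, r_2 = 30, y_3 = 168, r_3 = 46, x1_4 = 172, y1_4 = 178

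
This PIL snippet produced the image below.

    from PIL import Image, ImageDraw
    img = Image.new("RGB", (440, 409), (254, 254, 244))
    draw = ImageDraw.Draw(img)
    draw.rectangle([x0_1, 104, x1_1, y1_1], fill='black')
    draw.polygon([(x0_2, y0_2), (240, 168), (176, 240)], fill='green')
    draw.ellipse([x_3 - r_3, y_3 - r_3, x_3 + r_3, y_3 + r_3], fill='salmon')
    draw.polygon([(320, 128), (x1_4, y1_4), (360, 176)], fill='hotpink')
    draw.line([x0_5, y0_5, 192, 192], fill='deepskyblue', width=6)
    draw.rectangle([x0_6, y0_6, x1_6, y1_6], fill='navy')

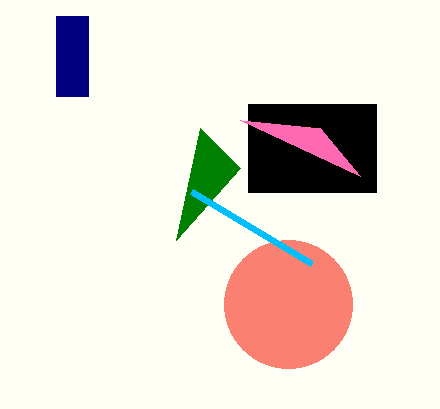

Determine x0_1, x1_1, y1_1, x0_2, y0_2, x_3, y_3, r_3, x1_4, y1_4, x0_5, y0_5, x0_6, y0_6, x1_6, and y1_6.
x0_1 = 248
x1_1 = 376
y1_1 = 192
x0_2 = 200
y0_2 = 128
x_3 = 288
y_3 = 304
r_3 = 64
x1_4 = 240
y1_4 = 120
x0_5 = 312
y0_5 = 264
x0_6 = 56
y0_6 = 16
x1_6 = 88
y1_6 = 96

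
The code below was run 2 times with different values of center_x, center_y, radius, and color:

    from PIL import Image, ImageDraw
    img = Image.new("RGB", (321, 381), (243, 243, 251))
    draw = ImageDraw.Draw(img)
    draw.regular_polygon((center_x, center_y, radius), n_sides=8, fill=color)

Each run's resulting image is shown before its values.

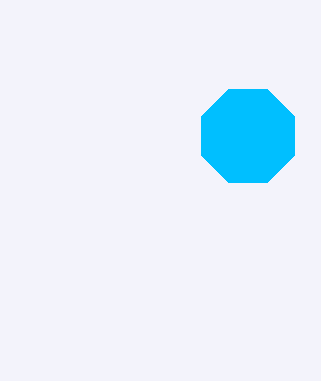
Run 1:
center_x = 248
center_y = 136
radius = 50
color = 'deepskyblue'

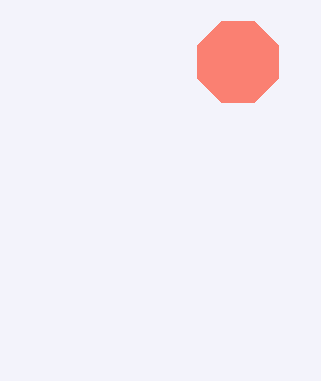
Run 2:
center_x = 238, center_y = 62, radius = 44, color = 'salmon'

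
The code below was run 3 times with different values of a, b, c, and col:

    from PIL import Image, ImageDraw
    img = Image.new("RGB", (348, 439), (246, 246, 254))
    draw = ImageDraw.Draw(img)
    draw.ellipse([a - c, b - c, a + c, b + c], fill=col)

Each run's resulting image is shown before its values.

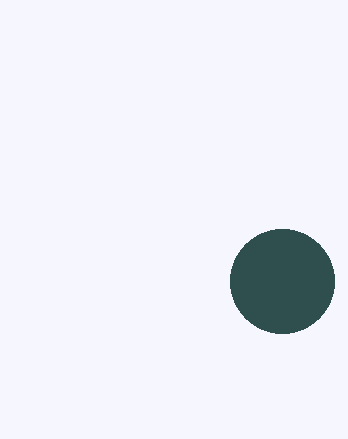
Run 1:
a = 282; b = 281; c = 52; col = 'darkslategray'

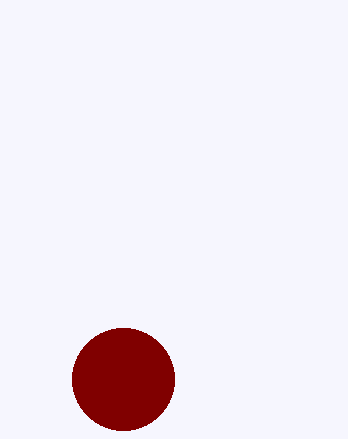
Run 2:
a = 123
b = 379
c = 51
col = 'maroon'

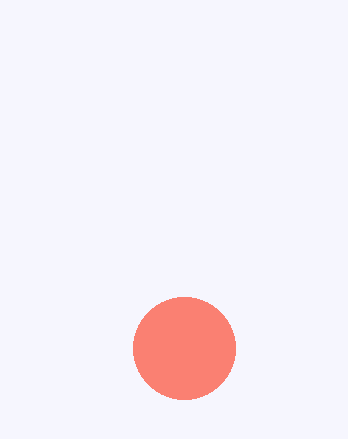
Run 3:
a = 184, b = 348, c = 51, col = 'salmon'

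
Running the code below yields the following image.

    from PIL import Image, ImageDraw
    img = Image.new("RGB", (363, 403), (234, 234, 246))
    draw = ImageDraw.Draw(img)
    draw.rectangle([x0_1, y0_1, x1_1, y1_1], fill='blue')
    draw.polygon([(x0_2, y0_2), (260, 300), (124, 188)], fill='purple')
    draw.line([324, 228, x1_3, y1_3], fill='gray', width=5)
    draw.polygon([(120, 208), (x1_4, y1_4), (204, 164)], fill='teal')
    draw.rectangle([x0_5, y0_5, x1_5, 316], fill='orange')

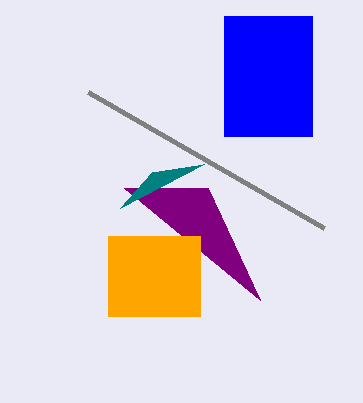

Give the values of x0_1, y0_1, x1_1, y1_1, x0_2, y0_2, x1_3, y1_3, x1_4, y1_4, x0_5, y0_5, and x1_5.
x0_1 = 224
y0_1 = 16
x1_1 = 312
y1_1 = 136
x0_2 = 208
y0_2 = 188
x1_3 = 88
y1_3 = 92
x1_4 = 152
y1_4 = 172
x0_5 = 108
y0_5 = 236
x1_5 = 200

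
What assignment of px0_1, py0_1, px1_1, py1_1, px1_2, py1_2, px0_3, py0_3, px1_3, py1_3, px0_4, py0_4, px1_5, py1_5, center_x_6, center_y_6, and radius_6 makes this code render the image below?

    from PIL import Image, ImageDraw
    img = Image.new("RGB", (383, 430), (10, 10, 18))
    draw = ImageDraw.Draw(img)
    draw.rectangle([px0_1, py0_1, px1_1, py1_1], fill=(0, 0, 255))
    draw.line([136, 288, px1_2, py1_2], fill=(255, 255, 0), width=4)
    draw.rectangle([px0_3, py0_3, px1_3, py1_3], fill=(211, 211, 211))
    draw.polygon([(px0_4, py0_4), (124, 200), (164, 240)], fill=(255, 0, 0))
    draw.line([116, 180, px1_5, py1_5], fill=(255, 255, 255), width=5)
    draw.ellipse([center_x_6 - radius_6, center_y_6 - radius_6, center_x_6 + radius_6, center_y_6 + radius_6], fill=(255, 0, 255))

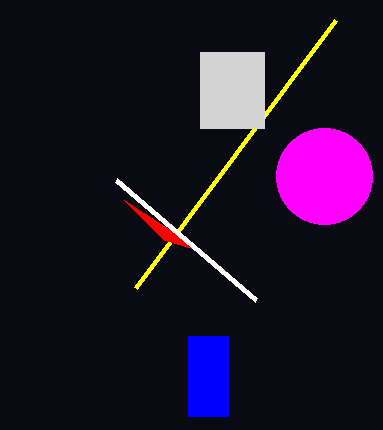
px0_1 = 188, py0_1 = 336, px1_1 = 228, py1_1 = 416, px1_2 = 336, py1_2 = 20, px0_3 = 200, py0_3 = 52, px1_3 = 264, py1_3 = 128, px0_4 = 204, py0_4 = 252, px1_5 = 256, py1_5 = 300, center_x_6 = 324, center_y_6 = 176, radius_6 = 48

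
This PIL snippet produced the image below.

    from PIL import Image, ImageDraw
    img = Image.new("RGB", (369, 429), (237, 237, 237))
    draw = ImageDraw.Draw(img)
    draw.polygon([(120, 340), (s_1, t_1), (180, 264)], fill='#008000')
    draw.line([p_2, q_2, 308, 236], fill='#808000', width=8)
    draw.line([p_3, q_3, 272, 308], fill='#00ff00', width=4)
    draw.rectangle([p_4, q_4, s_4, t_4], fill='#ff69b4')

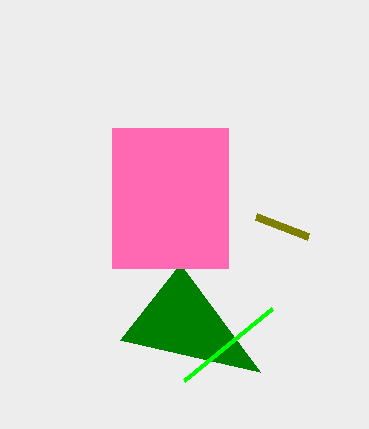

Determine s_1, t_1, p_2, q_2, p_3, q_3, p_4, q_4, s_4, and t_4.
s_1 = 260; t_1 = 372; p_2 = 256; q_2 = 216; p_3 = 184; q_3 = 380; p_4 = 112; q_4 = 128; s_4 = 228; t_4 = 268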